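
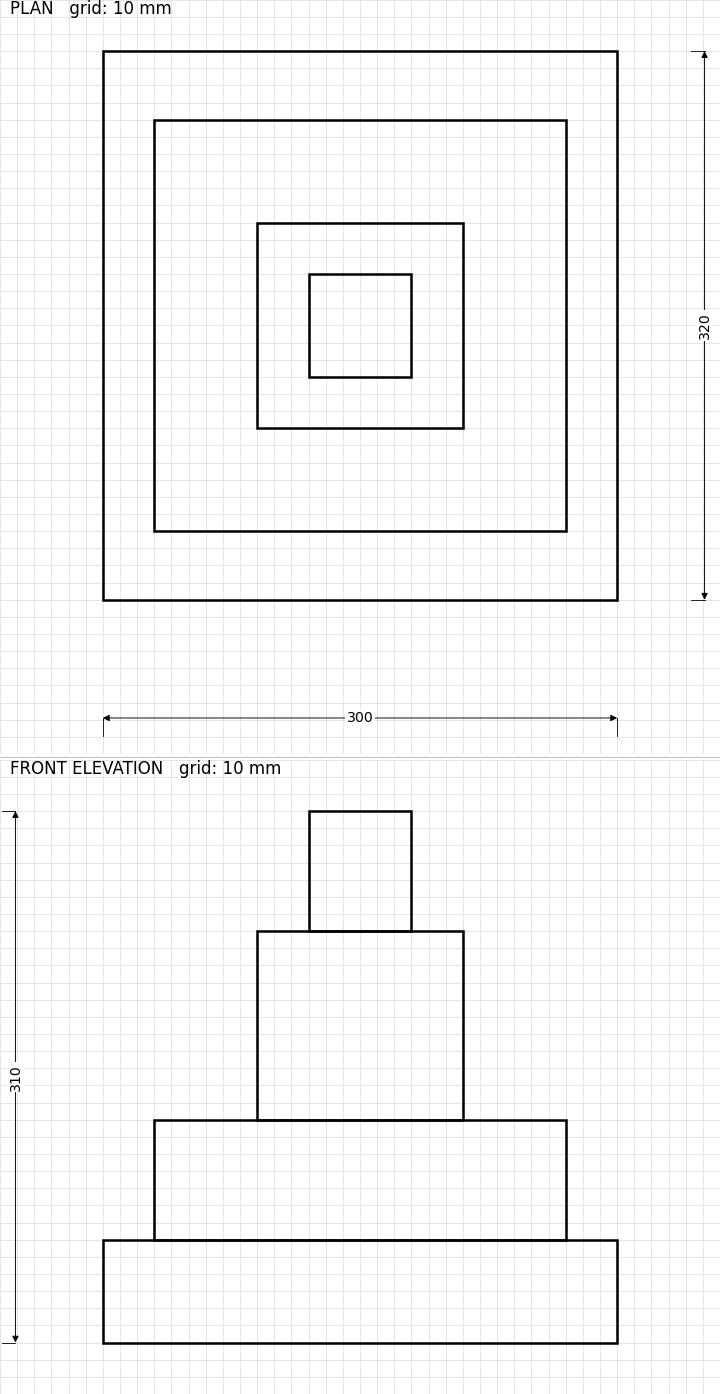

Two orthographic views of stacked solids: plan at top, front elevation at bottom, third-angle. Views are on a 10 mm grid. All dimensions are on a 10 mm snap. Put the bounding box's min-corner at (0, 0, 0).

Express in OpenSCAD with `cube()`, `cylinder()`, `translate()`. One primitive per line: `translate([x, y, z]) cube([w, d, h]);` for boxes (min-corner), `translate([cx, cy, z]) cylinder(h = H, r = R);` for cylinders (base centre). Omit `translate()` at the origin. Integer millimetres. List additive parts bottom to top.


cube([300, 320, 60]);
translate([30, 40, 60]) cube([240, 240, 70]);
translate([90, 100, 130]) cube([120, 120, 110]);
translate([120, 130, 240]) cube([60, 60, 70]);


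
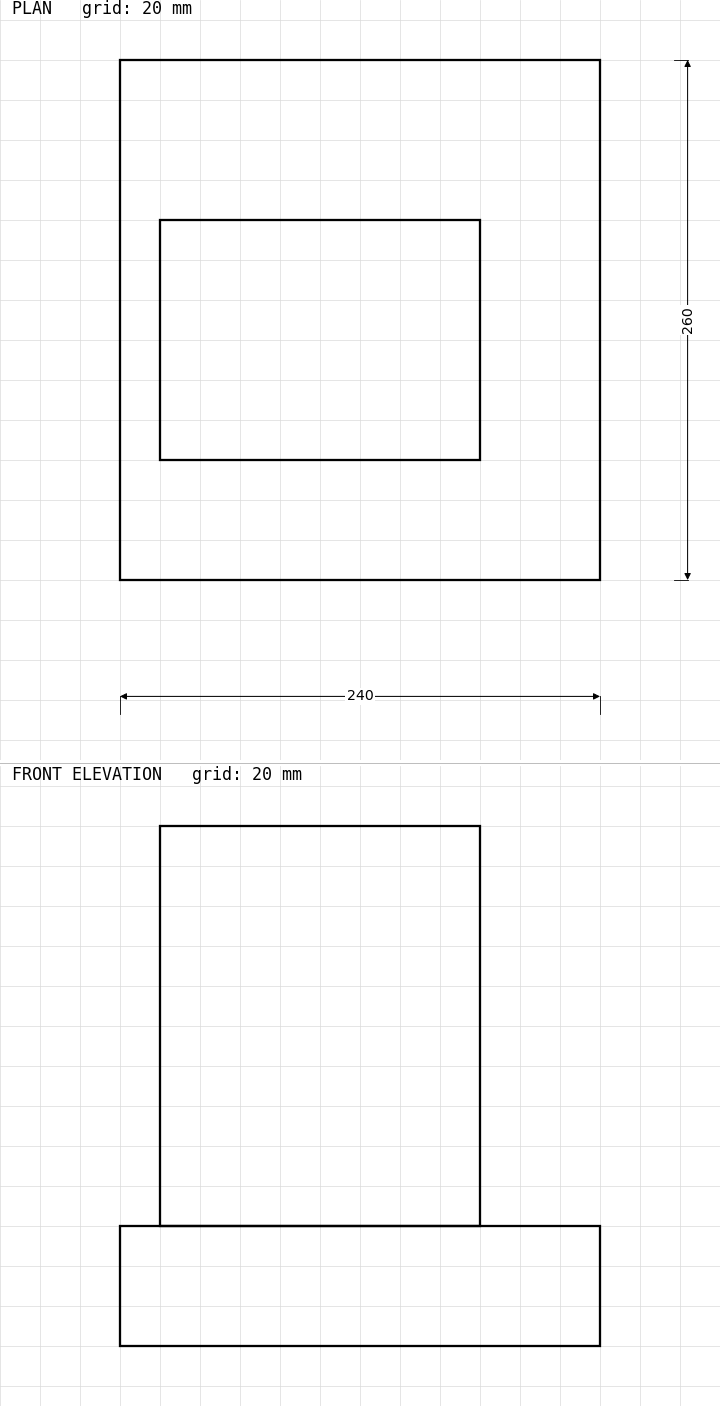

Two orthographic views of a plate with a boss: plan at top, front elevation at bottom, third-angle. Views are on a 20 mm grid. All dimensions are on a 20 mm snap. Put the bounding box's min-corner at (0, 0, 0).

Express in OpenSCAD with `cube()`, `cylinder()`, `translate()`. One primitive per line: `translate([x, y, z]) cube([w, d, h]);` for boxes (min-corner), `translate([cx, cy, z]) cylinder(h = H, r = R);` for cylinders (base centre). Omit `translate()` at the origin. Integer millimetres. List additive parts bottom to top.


cube([240, 260, 60]);
translate([20, 60, 60]) cube([160, 120, 200]);


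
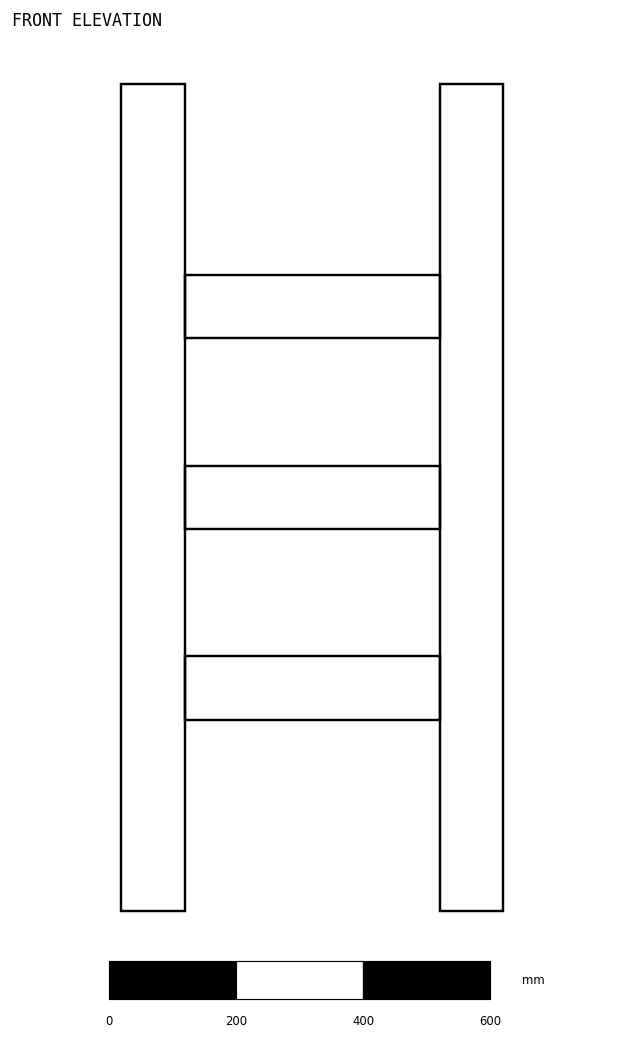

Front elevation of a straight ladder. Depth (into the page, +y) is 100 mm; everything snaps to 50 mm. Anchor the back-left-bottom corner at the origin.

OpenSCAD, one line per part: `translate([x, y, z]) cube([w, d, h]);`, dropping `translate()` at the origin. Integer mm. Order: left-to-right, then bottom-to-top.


cube([100, 100, 1300]);
translate([100, 0, 300]) cube([400, 100, 100]);
translate([100, 0, 600]) cube([400, 100, 100]);
translate([100, 0, 900]) cube([400, 100, 100]);
translate([500, 0, 0]) cube([100, 100, 1300]);


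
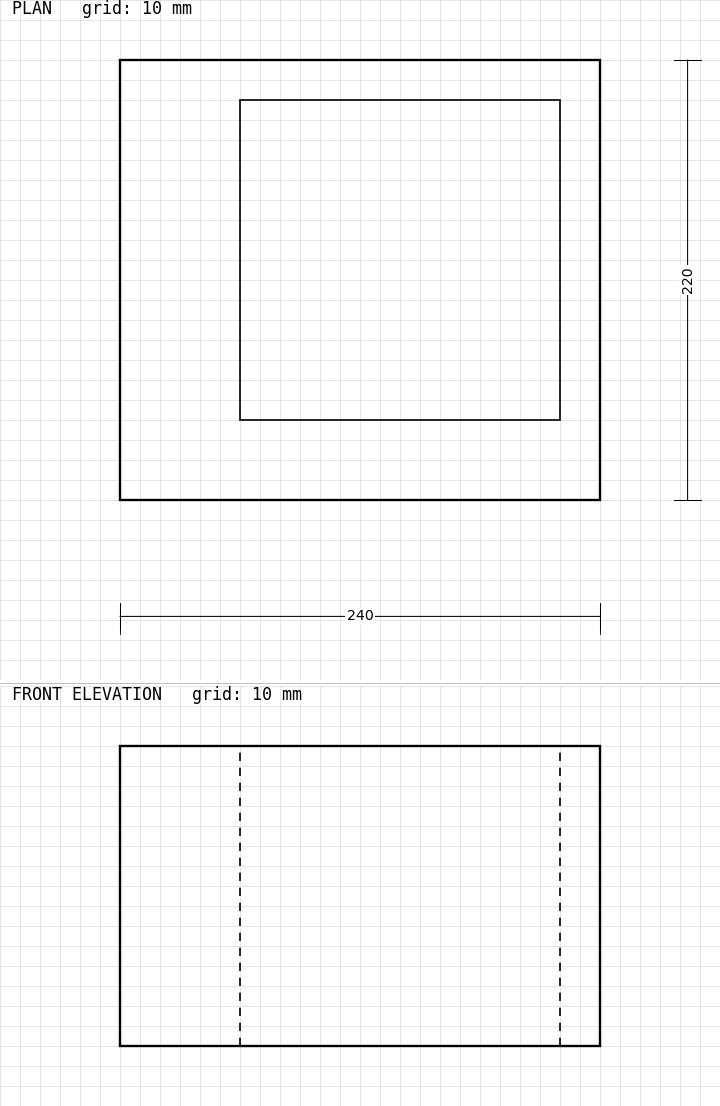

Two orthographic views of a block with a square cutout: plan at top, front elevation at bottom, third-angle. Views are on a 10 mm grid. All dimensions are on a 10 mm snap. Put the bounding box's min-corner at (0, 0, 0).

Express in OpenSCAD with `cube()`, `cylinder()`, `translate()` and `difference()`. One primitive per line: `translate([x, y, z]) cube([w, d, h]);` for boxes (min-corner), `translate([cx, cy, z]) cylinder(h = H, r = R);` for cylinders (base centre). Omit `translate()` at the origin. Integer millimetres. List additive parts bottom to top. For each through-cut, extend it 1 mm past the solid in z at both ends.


difference() {
  cube([240, 220, 150]);
  translate([60, 40, -1]) cube([160, 160, 152]);
}


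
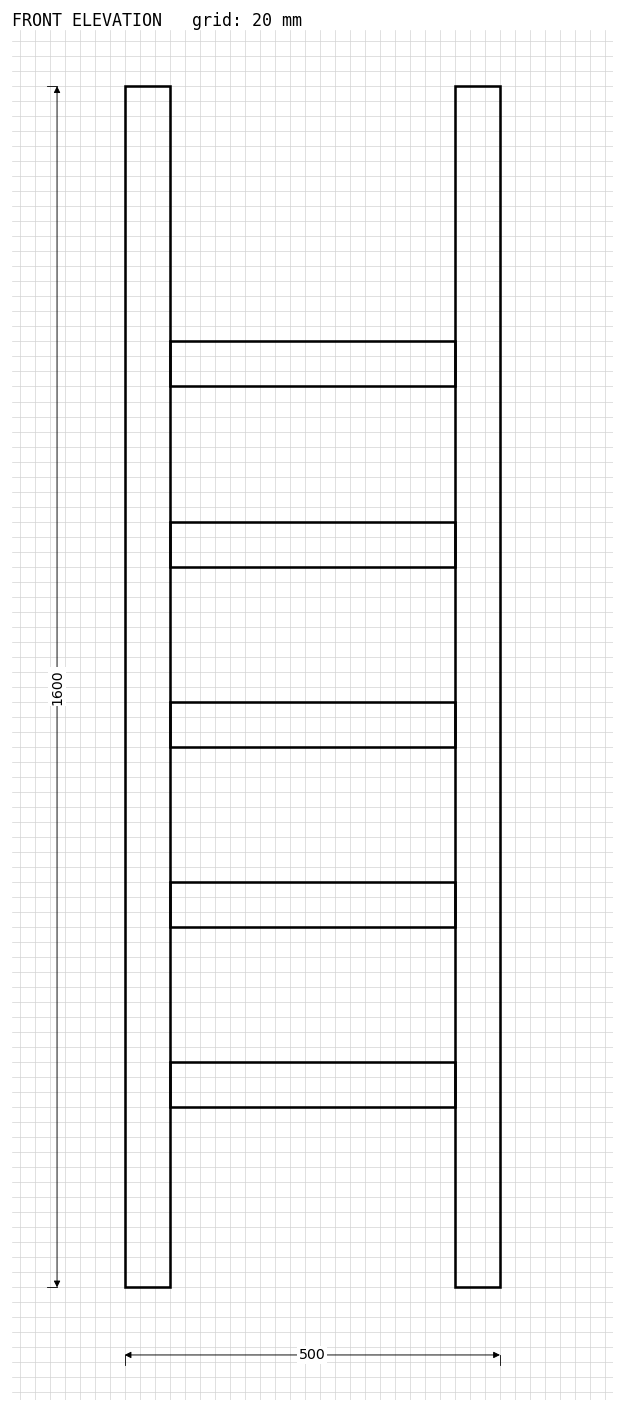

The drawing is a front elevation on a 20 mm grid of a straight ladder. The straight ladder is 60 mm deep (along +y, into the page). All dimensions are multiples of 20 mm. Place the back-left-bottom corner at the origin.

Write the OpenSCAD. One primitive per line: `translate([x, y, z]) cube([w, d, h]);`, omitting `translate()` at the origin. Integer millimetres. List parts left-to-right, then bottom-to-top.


cube([60, 60, 1600]);
translate([60, 0, 240]) cube([380, 60, 60]);
translate([60, 0, 480]) cube([380, 60, 60]);
translate([60, 0, 720]) cube([380, 60, 60]);
translate([60, 0, 960]) cube([380, 60, 60]);
translate([60, 0, 1200]) cube([380, 60, 60]);
translate([440, 0, 0]) cube([60, 60, 1600]);


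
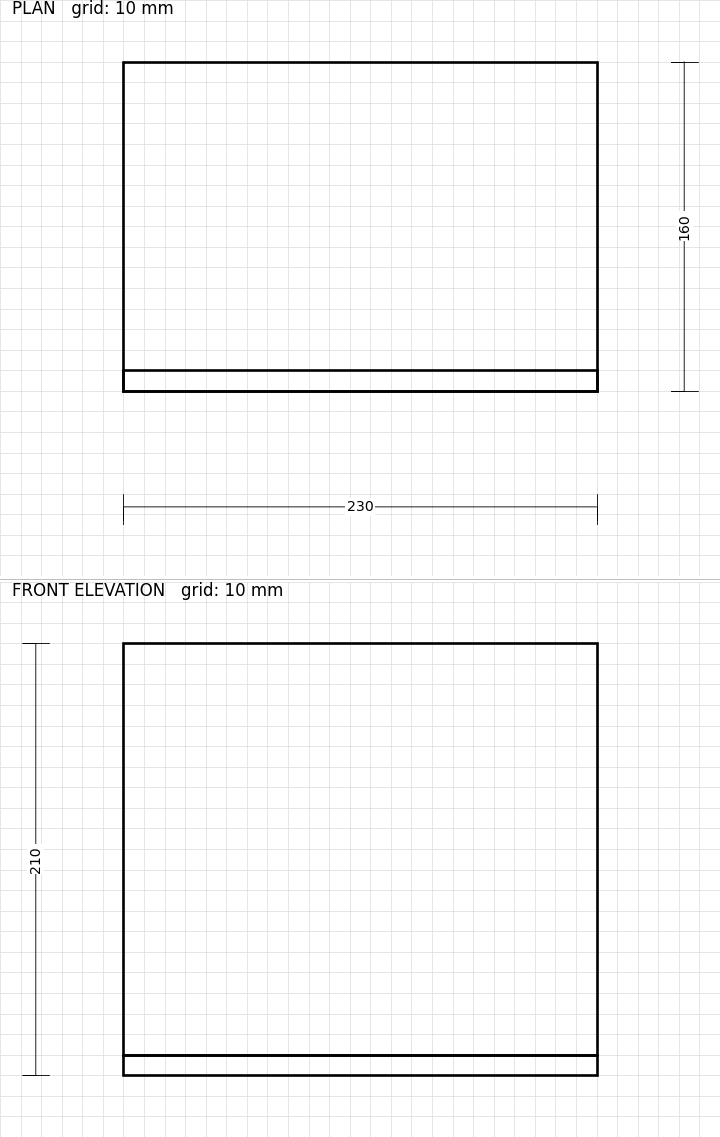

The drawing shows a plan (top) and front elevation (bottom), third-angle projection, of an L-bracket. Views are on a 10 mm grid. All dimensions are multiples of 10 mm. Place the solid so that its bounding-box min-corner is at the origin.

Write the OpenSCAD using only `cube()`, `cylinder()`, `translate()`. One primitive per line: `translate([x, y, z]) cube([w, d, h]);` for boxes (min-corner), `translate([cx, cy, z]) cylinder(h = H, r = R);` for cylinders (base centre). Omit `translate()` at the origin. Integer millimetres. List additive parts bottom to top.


cube([230, 160, 10]);
translate([0, 0, 10]) cube([230, 10, 200]);


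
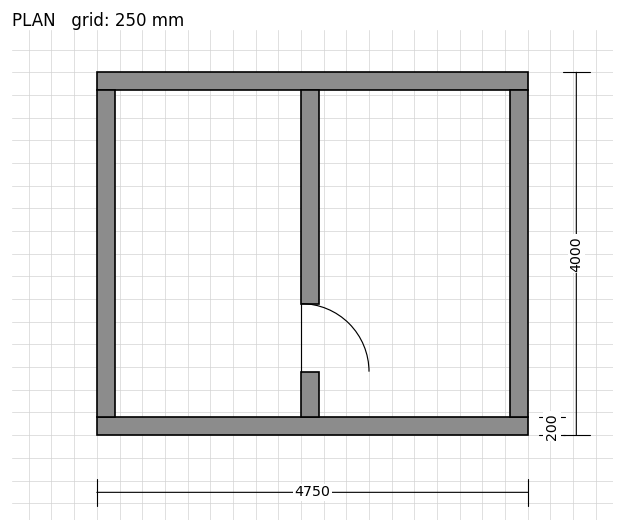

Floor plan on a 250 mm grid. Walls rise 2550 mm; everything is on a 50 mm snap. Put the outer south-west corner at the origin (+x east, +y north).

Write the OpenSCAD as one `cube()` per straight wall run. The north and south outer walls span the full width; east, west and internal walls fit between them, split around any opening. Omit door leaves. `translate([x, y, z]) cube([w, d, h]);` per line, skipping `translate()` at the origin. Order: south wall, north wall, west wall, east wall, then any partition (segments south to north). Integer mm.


cube([4750, 200, 2550]);
translate([0, 3800, 0]) cube([4750, 200, 2550]);
translate([0, 200, 0]) cube([200, 3600, 2550]);
translate([4550, 200, 0]) cube([200, 3600, 2550]);
translate([2250, 200, 0]) cube([200, 500, 2550]);
translate([2250, 1450, 0]) cube([200, 2350, 2550]);


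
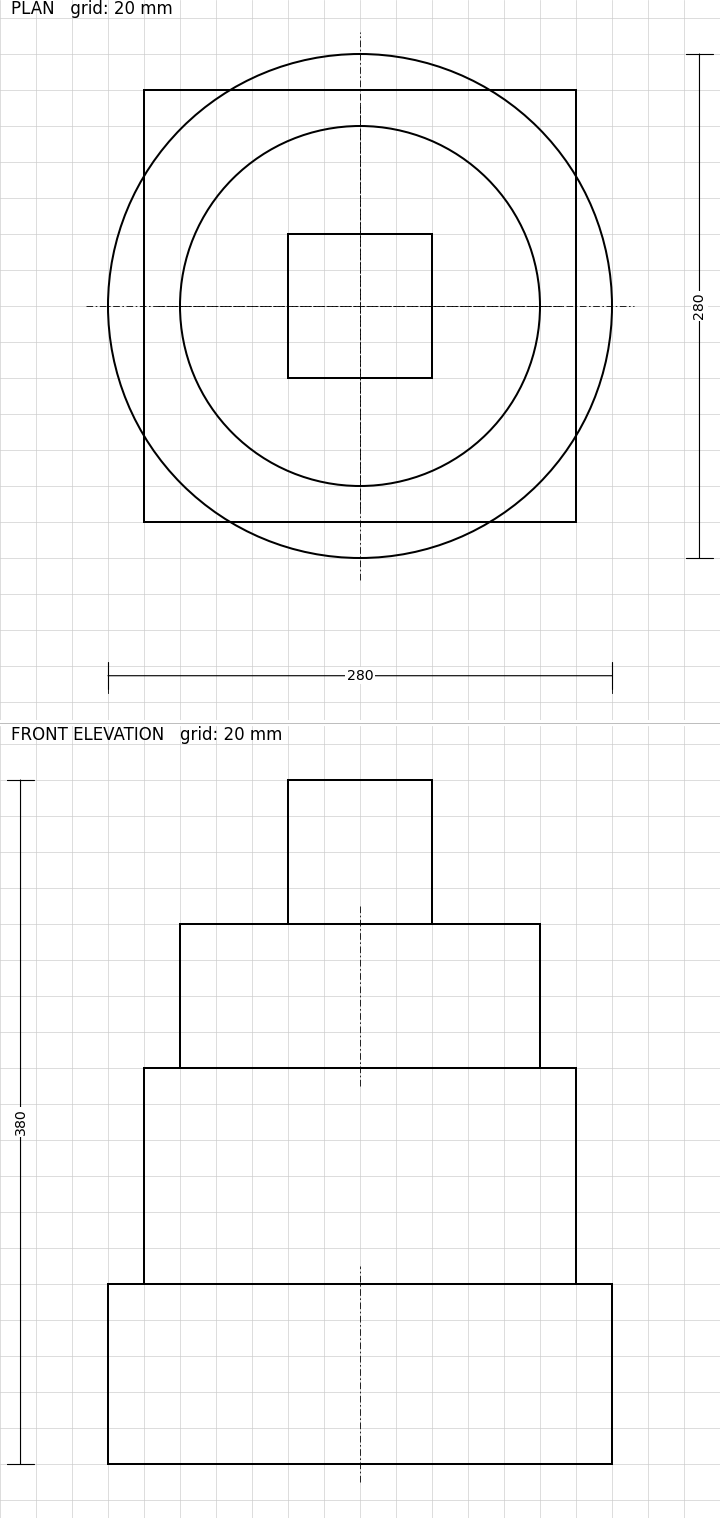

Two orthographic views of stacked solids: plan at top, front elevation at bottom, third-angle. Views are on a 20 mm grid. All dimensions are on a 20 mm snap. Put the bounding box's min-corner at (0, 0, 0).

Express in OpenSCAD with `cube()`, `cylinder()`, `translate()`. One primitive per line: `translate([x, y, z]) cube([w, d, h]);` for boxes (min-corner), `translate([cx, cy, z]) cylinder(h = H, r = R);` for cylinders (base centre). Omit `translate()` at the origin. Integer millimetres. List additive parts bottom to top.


translate([140, 140, 0]) cylinder(h = 100, r = 140);
translate([20, 20, 100]) cube([240, 240, 120]);
translate([140, 140, 220]) cylinder(h = 80, r = 100);
translate([100, 100, 300]) cube([80, 80, 80]);


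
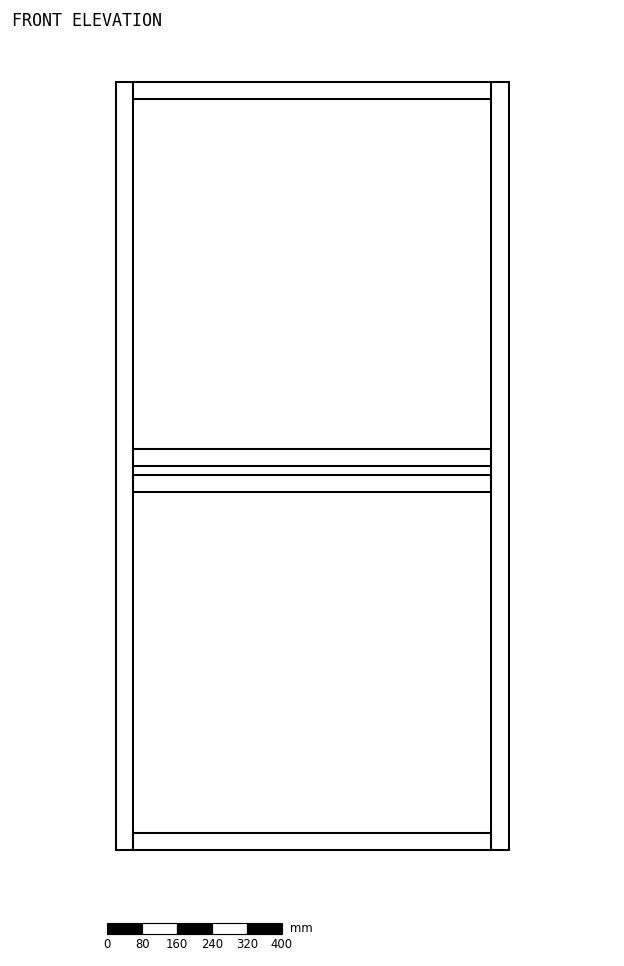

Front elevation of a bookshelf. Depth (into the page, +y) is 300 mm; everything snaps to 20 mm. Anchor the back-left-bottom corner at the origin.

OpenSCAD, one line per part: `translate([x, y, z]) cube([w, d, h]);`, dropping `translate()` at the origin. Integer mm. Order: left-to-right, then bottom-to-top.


cube([40, 300, 1760]);
translate([40, 0, 0]) cube([820, 300, 40]);
translate([40, 0, 820]) cube([820, 300, 40]);
translate([40, 0, 880]) cube([820, 300, 40]);
translate([40, 0, 1720]) cube([820, 300, 40]);
translate([860, 0, 0]) cube([40, 300, 1760]);


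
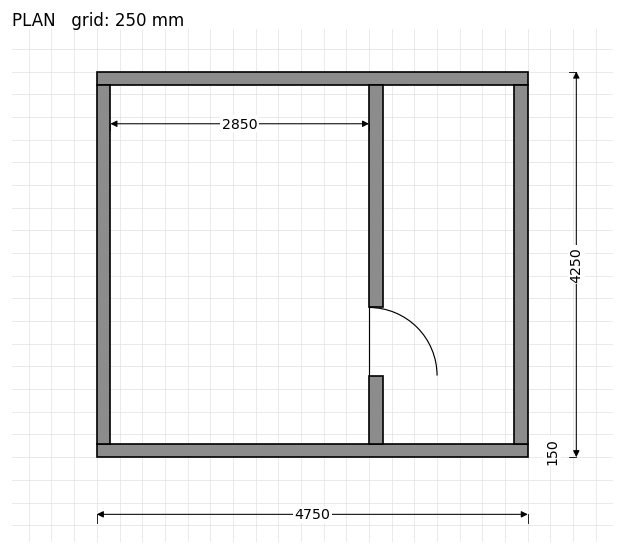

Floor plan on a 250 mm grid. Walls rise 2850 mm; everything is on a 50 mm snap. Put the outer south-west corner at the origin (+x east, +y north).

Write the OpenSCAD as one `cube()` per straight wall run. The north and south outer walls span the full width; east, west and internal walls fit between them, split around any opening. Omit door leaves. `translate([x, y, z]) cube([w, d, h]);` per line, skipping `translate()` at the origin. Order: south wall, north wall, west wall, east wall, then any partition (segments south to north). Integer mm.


cube([4750, 150, 2850]);
translate([0, 4100, 0]) cube([4750, 150, 2850]);
translate([0, 150, 0]) cube([150, 3950, 2850]);
translate([4600, 150, 0]) cube([150, 3950, 2850]);
translate([3000, 150, 0]) cube([150, 750, 2850]);
translate([3000, 1650, 0]) cube([150, 2450, 2850]);


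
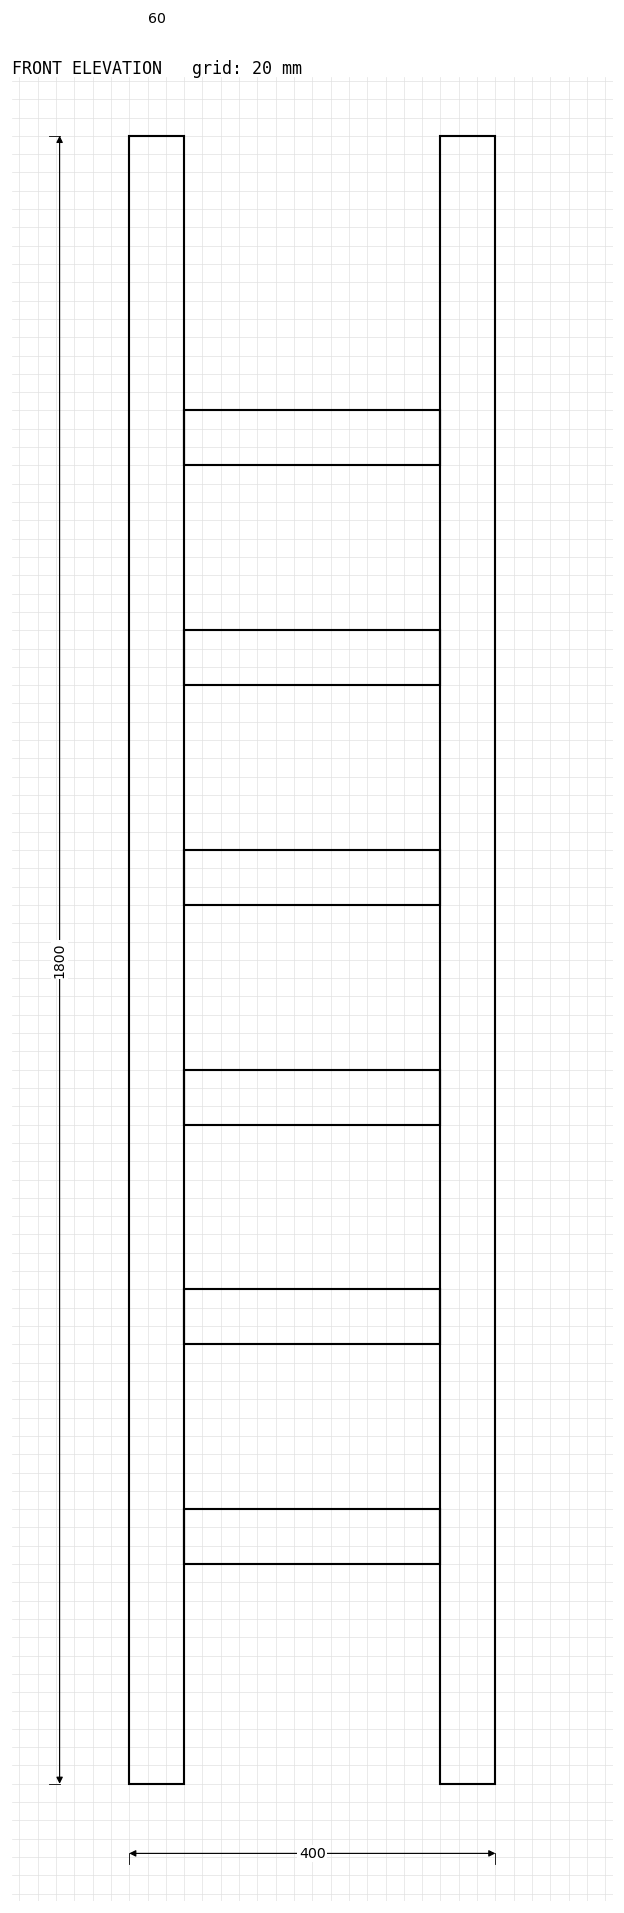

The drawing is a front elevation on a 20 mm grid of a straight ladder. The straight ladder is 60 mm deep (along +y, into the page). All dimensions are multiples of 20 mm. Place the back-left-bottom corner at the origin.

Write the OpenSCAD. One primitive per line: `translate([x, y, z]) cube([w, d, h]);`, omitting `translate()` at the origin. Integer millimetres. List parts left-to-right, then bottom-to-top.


cube([60, 60, 1800]);
translate([60, 0, 240]) cube([280, 60, 60]);
translate([60, 0, 480]) cube([280, 60, 60]);
translate([60, 0, 720]) cube([280, 60, 60]);
translate([60, 0, 960]) cube([280, 60, 60]);
translate([60, 0, 1200]) cube([280, 60, 60]);
translate([60, 0, 1440]) cube([280, 60, 60]);
translate([340, 0, 0]) cube([60, 60, 1800]);


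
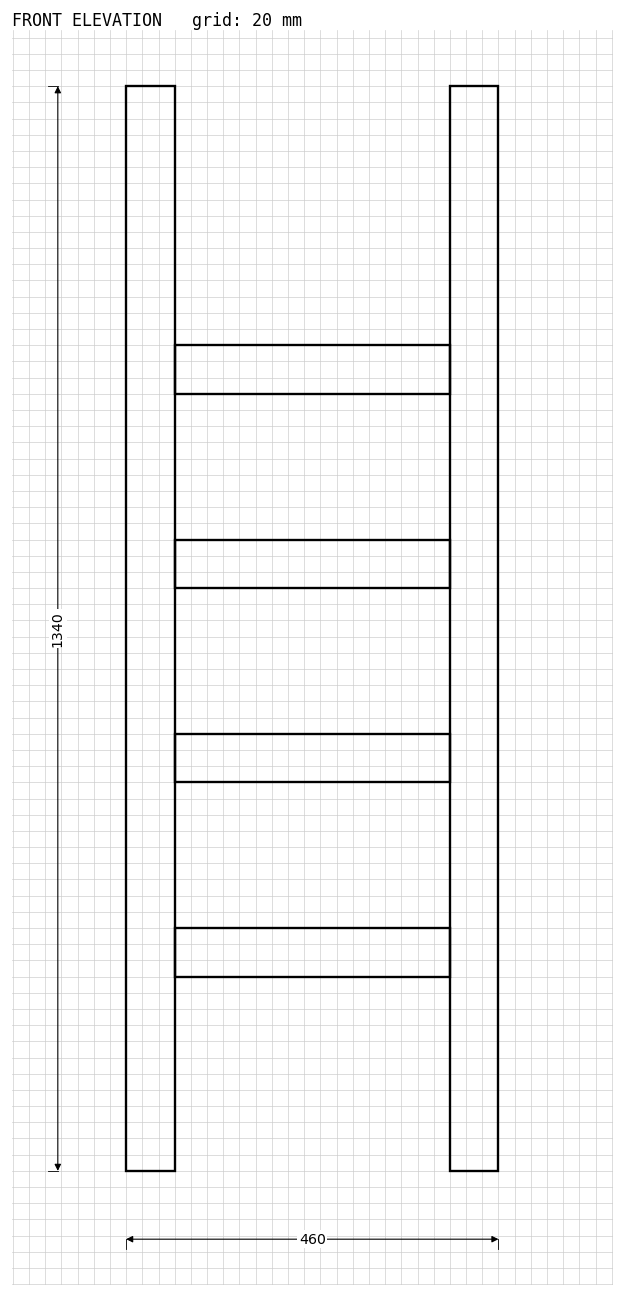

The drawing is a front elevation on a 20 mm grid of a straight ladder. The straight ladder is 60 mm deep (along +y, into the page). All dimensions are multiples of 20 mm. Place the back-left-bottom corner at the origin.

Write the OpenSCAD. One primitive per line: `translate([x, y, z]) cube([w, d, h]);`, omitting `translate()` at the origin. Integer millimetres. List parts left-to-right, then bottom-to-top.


cube([60, 60, 1340]);
translate([60, 0, 240]) cube([340, 60, 60]);
translate([60, 0, 480]) cube([340, 60, 60]);
translate([60, 0, 720]) cube([340, 60, 60]);
translate([60, 0, 960]) cube([340, 60, 60]);
translate([400, 0, 0]) cube([60, 60, 1340]);


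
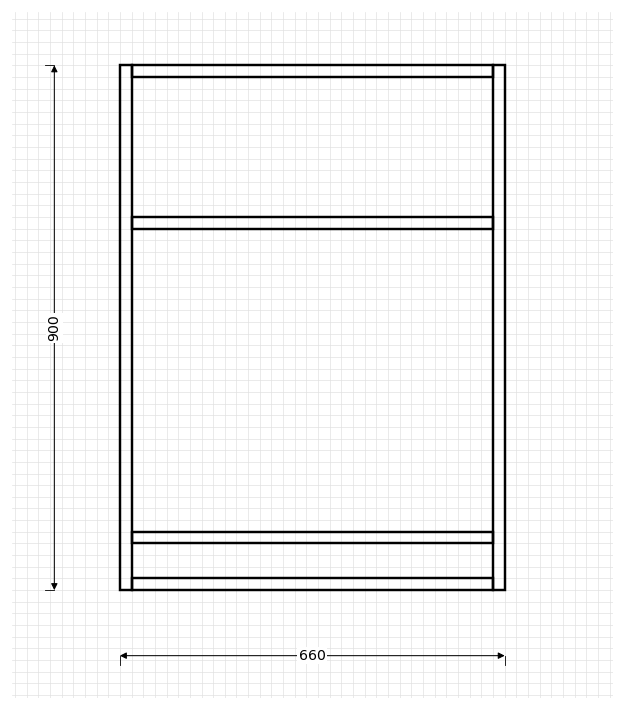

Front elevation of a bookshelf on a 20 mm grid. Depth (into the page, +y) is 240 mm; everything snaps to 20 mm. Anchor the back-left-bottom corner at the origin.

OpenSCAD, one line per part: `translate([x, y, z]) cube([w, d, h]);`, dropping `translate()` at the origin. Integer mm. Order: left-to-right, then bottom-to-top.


cube([20, 240, 900]);
translate([20, 0, 0]) cube([620, 240, 20]);
translate([20, 0, 80]) cube([620, 240, 20]);
translate([20, 0, 620]) cube([620, 240, 20]);
translate([20, 0, 880]) cube([620, 240, 20]);
translate([640, 0, 0]) cube([20, 240, 900]);


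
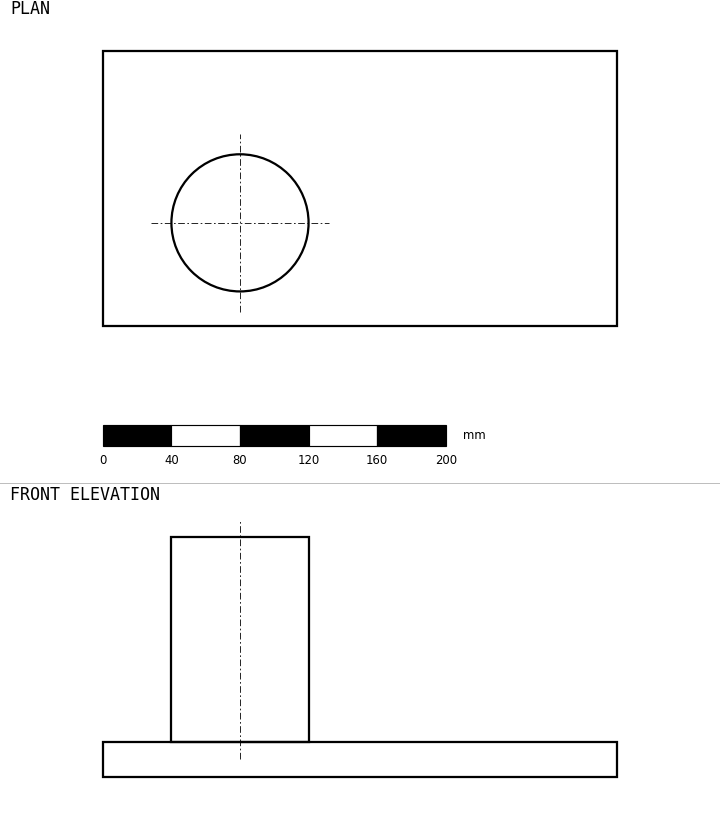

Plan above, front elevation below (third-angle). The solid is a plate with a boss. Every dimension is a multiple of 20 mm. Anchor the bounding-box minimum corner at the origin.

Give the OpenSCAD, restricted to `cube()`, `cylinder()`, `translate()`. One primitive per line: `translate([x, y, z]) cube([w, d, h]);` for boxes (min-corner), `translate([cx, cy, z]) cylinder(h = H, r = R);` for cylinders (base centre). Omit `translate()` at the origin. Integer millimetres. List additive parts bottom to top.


cube([300, 160, 20]);
translate([80, 60, 20]) cylinder(h = 120, r = 40);


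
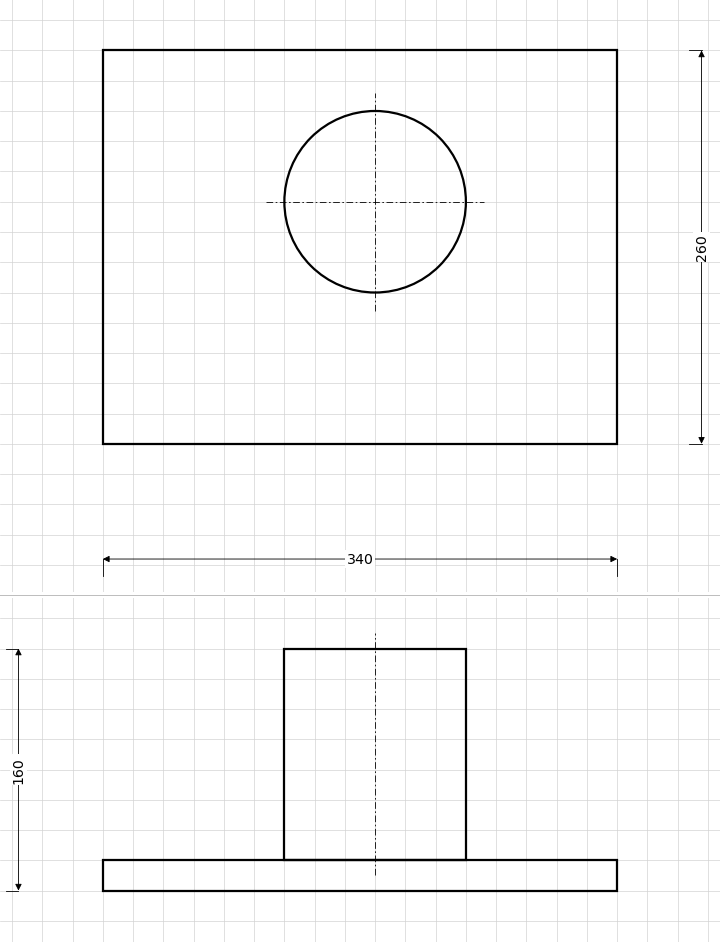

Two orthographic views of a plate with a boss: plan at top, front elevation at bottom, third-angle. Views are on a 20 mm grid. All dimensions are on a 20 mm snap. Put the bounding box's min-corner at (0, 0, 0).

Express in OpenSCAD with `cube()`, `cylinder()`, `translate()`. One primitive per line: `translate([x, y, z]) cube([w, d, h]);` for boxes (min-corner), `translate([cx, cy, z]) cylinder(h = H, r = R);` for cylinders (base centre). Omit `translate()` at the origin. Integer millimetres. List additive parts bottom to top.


cube([340, 260, 20]);
translate([180, 160, 20]) cylinder(h = 140, r = 60);


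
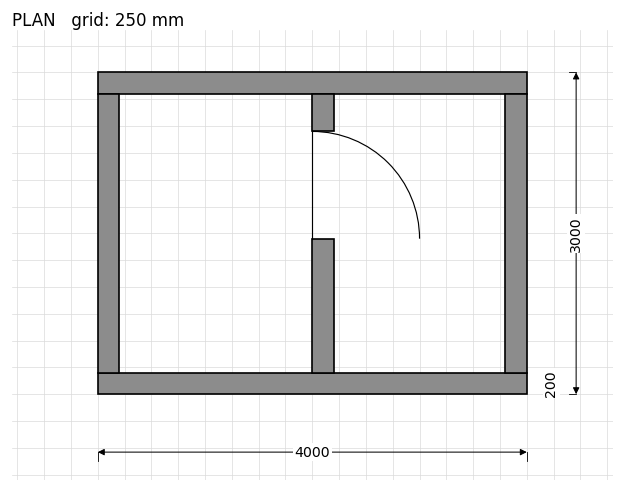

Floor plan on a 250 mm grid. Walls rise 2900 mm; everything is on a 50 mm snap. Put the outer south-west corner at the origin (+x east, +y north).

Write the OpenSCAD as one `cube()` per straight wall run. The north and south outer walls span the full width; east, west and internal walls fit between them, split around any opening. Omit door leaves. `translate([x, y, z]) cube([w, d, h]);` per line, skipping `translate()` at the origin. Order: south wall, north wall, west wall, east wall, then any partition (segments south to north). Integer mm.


cube([4000, 200, 2900]);
translate([0, 2800, 0]) cube([4000, 200, 2900]);
translate([0, 200, 0]) cube([200, 2600, 2900]);
translate([3800, 200, 0]) cube([200, 2600, 2900]);
translate([2000, 200, 0]) cube([200, 1250, 2900]);
translate([2000, 2450, 0]) cube([200, 350, 2900]);


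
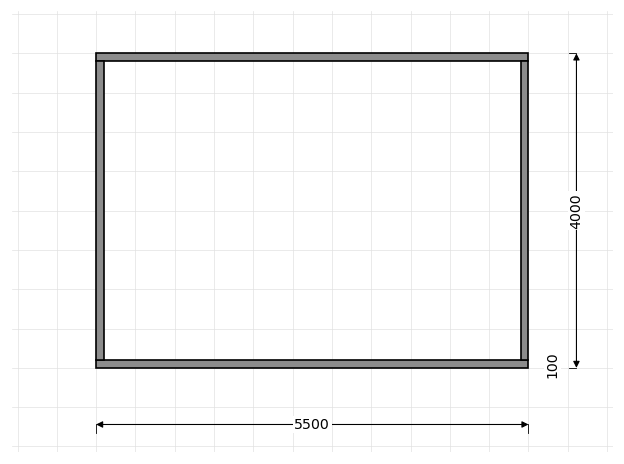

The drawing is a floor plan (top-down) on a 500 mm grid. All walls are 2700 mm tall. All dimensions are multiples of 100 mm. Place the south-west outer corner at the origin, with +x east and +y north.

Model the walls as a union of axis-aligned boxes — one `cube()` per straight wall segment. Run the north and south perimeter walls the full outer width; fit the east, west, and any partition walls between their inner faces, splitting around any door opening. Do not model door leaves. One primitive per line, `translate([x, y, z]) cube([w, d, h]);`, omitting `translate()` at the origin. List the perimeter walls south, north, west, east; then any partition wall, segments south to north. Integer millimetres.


cube([5500, 100, 2700]);
translate([0, 3900, 0]) cube([5500, 100, 2700]);
translate([0, 100, 0]) cube([100, 3800, 2700]);
translate([5400, 100, 0]) cube([100, 3800, 2700]);


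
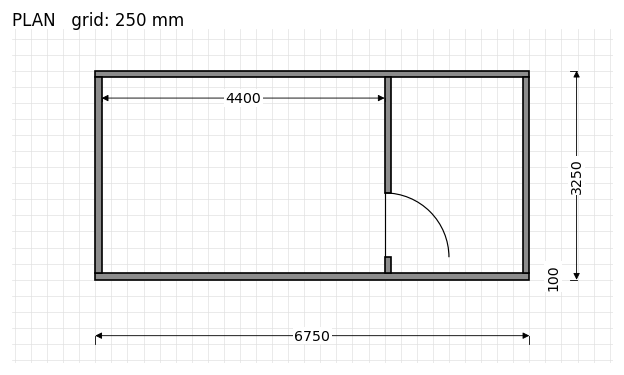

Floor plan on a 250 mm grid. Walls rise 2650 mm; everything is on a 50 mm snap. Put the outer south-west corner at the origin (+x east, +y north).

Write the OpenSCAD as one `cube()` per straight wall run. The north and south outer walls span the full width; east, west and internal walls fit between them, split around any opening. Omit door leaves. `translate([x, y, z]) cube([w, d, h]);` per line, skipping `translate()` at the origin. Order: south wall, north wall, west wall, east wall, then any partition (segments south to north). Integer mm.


cube([6750, 100, 2650]);
translate([0, 3150, 0]) cube([6750, 100, 2650]);
translate([0, 100, 0]) cube([100, 3050, 2650]);
translate([6650, 100, 0]) cube([100, 3050, 2650]);
translate([4500, 100, 0]) cube([100, 250, 2650]);
translate([4500, 1350, 0]) cube([100, 1800, 2650]);


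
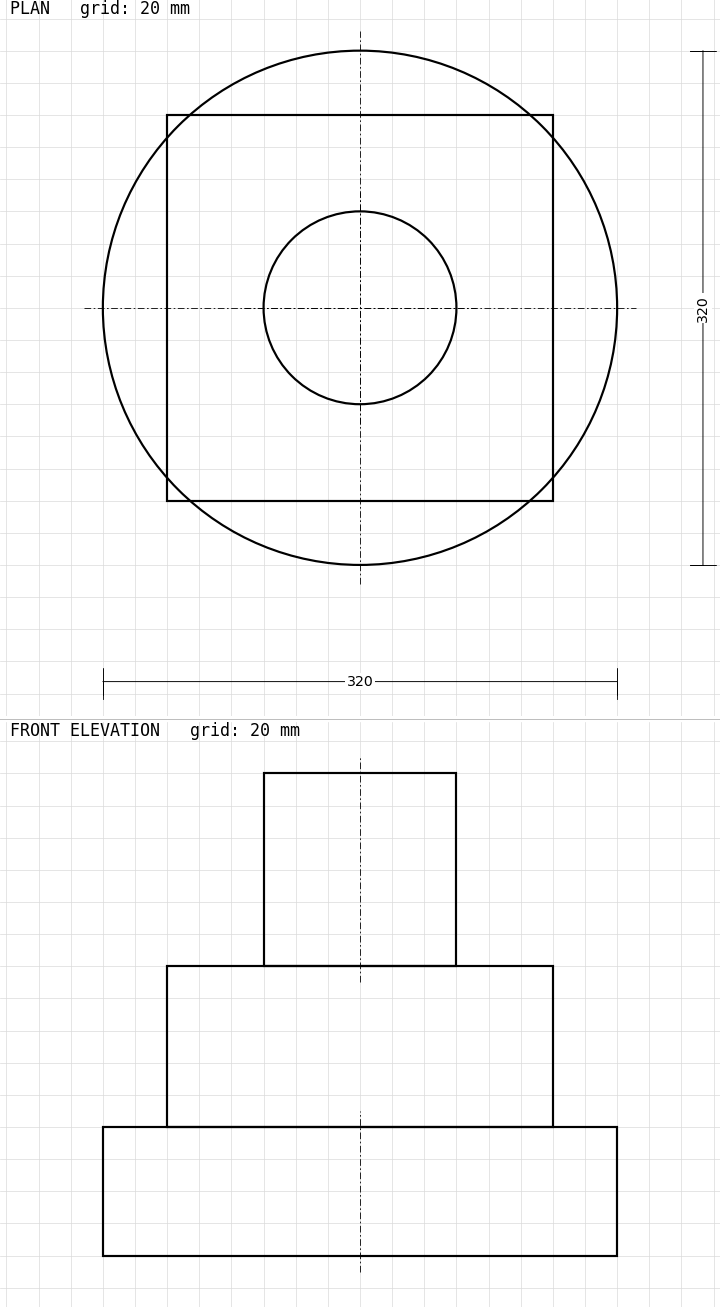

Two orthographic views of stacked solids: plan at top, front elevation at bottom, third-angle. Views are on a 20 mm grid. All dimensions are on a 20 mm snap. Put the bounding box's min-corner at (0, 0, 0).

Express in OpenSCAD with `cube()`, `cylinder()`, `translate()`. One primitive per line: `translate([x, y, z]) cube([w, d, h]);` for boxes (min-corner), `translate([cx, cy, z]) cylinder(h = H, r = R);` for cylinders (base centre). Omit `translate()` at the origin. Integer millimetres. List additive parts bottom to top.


translate([160, 160, 0]) cylinder(h = 80, r = 160);
translate([40, 40, 80]) cube([240, 240, 100]);
translate([160, 160, 180]) cylinder(h = 120, r = 60);


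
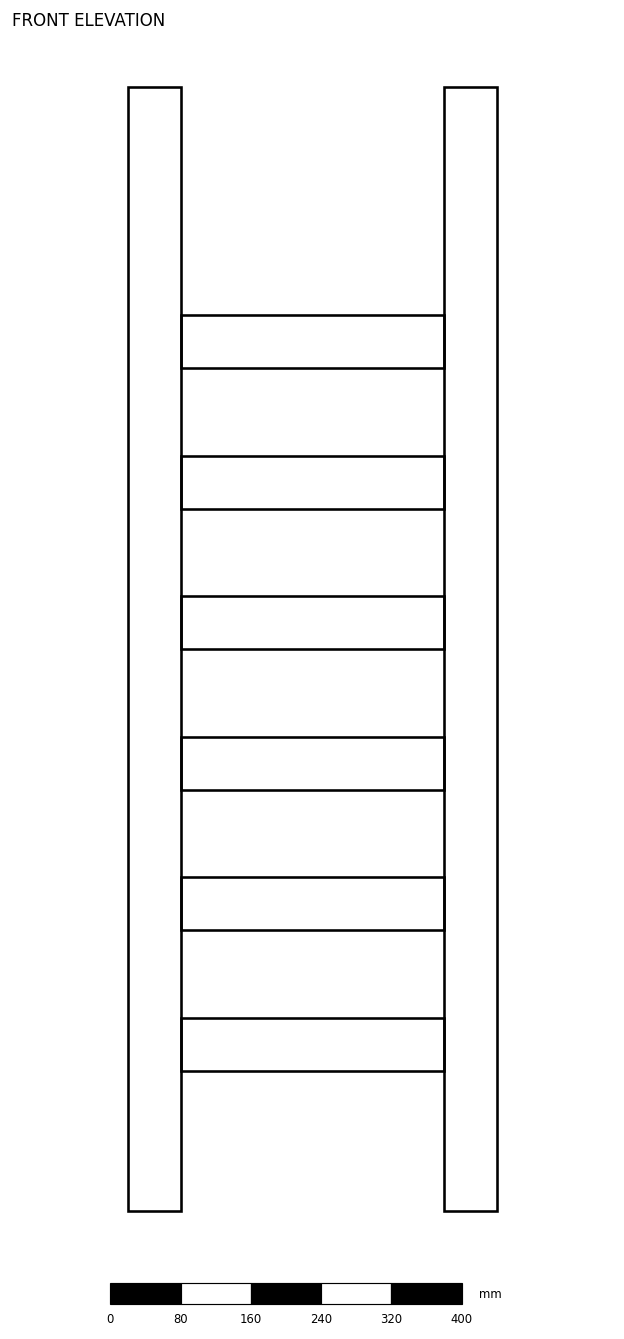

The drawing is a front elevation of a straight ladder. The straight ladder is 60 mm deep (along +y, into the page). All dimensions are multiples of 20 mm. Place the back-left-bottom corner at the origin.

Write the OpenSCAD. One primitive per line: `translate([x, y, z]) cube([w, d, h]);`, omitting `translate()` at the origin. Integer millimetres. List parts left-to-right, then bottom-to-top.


cube([60, 60, 1280]);
translate([60, 0, 160]) cube([300, 60, 60]);
translate([60, 0, 320]) cube([300, 60, 60]);
translate([60, 0, 480]) cube([300, 60, 60]);
translate([60, 0, 640]) cube([300, 60, 60]);
translate([60, 0, 800]) cube([300, 60, 60]);
translate([60, 0, 960]) cube([300, 60, 60]);
translate([360, 0, 0]) cube([60, 60, 1280]);


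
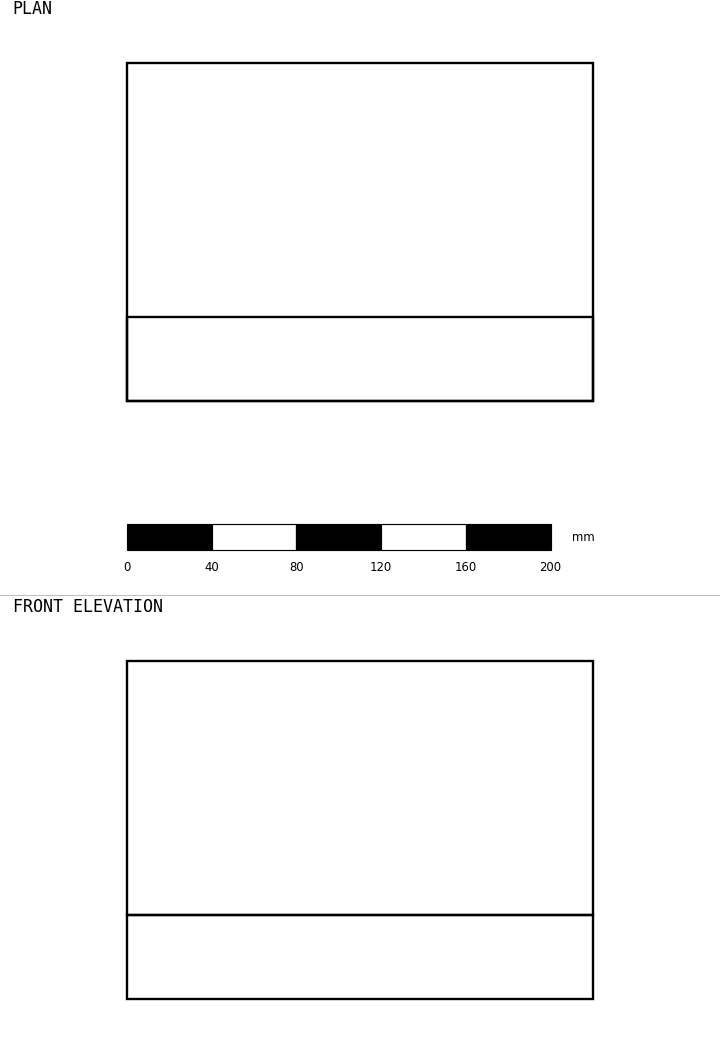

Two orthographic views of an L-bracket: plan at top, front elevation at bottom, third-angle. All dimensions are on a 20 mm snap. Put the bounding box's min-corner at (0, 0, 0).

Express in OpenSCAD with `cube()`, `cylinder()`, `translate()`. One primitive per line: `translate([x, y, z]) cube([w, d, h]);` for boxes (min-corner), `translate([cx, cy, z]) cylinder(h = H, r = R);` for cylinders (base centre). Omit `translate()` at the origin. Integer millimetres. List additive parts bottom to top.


cube([220, 160, 40]);
translate([0, 0, 40]) cube([220, 40, 120]);


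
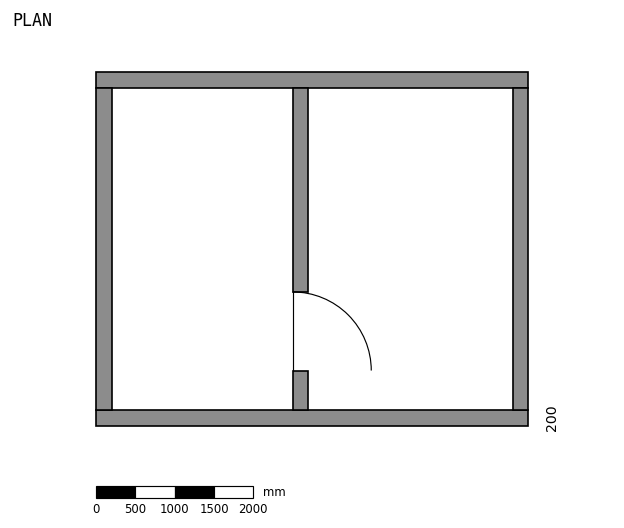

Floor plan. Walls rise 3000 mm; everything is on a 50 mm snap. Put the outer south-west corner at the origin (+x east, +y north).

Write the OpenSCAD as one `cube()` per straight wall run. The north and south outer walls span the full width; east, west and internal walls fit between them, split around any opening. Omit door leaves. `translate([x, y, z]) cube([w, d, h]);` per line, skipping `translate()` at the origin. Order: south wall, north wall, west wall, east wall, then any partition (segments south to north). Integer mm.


cube([5500, 200, 3000]);
translate([0, 4300, 0]) cube([5500, 200, 3000]);
translate([0, 200, 0]) cube([200, 4100, 3000]);
translate([5300, 200, 0]) cube([200, 4100, 3000]);
translate([2500, 200, 0]) cube([200, 500, 3000]);
translate([2500, 1700, 0]) cube([200, 2600, 3000]);


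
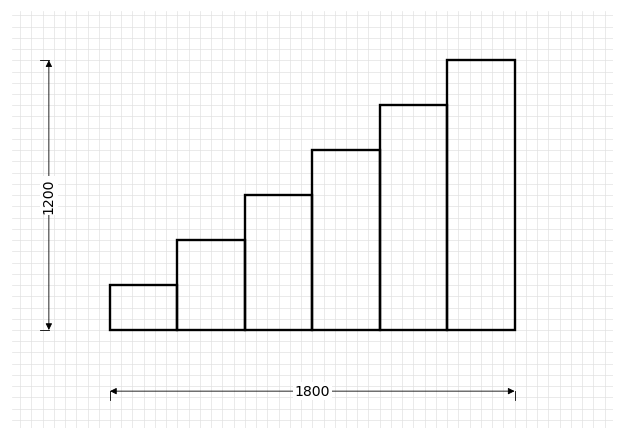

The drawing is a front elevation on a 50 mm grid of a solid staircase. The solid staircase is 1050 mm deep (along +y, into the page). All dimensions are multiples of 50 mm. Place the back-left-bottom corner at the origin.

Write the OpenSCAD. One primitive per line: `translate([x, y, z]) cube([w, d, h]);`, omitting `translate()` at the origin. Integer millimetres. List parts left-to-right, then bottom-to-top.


cube([300, 1050, 200]);
translate([300, 0, 0]) cube([300, 1050, 400]);
translate([600, 0, 0]) cube([300, 1050, 600]);
translate([900, 0, 0]) cube([300, 1050, 800]);
translate([1200, 0, 0]) cube([300, 1050, 1000]);
translate([1500, 0, 0]) cube([300, 1050, 1200]);


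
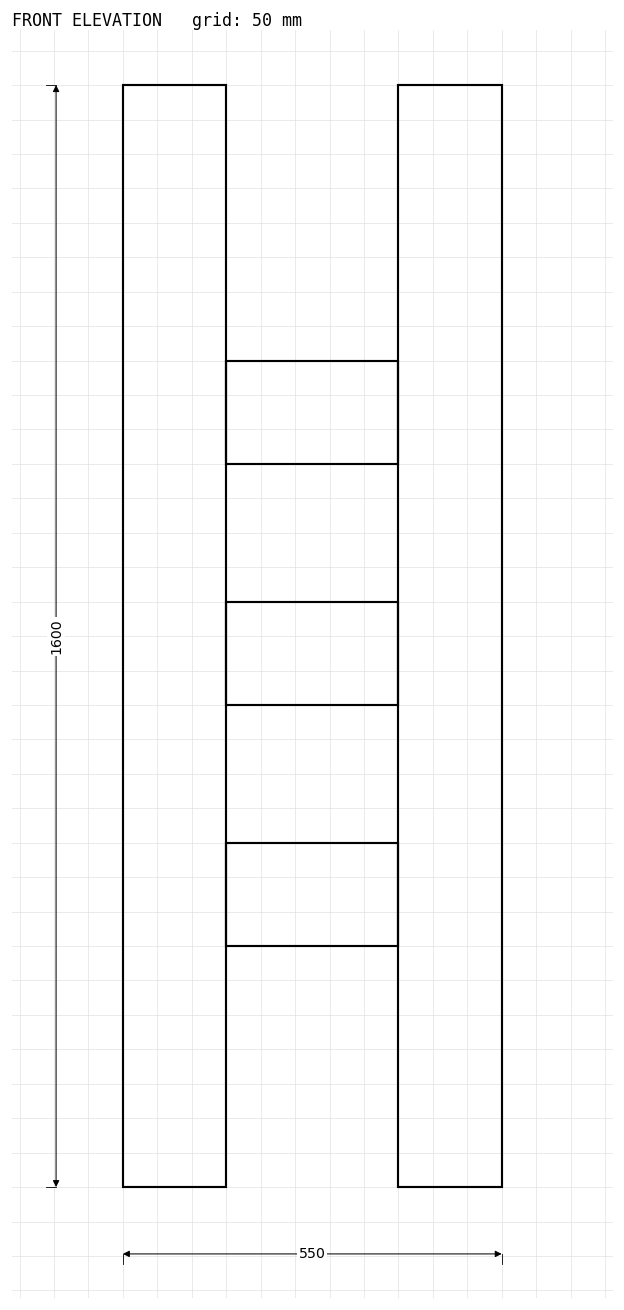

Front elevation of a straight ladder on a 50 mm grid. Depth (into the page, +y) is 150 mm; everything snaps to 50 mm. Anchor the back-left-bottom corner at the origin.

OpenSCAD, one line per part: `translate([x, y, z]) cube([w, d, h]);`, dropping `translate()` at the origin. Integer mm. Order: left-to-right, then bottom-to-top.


cube([150, 150, 1600]);
translate([150, 0, 350]) cube([250, 150, 150]);
translate([150, 0, 700]) cube([250, 150, 150]);
translate([150, 0, 1050]) cube([250, 150, 150]);
translate([400, 0, 0]) cube([150, 150, 1600]);


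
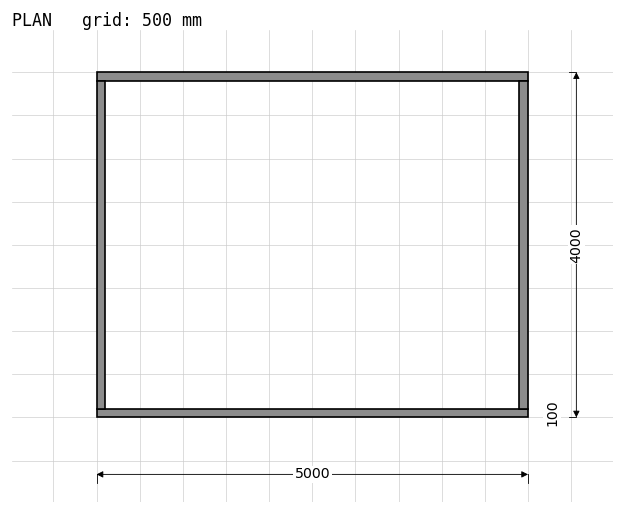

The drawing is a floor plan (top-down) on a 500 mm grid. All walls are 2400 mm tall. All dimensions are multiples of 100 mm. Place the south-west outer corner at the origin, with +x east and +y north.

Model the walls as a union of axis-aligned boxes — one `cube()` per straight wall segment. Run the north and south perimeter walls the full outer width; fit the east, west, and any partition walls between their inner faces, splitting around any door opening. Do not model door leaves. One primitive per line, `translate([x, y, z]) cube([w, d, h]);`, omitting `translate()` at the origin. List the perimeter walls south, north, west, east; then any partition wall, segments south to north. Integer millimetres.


cube([5000, 100, 2400]);
translate([0, 3900, 0]) cube([5000, 100, 2400]);
translate([0, 100, 0]) cube([100, 3800, 2400]);
translate([4900, 100, 0]) cube([100, 3800, 2400]);


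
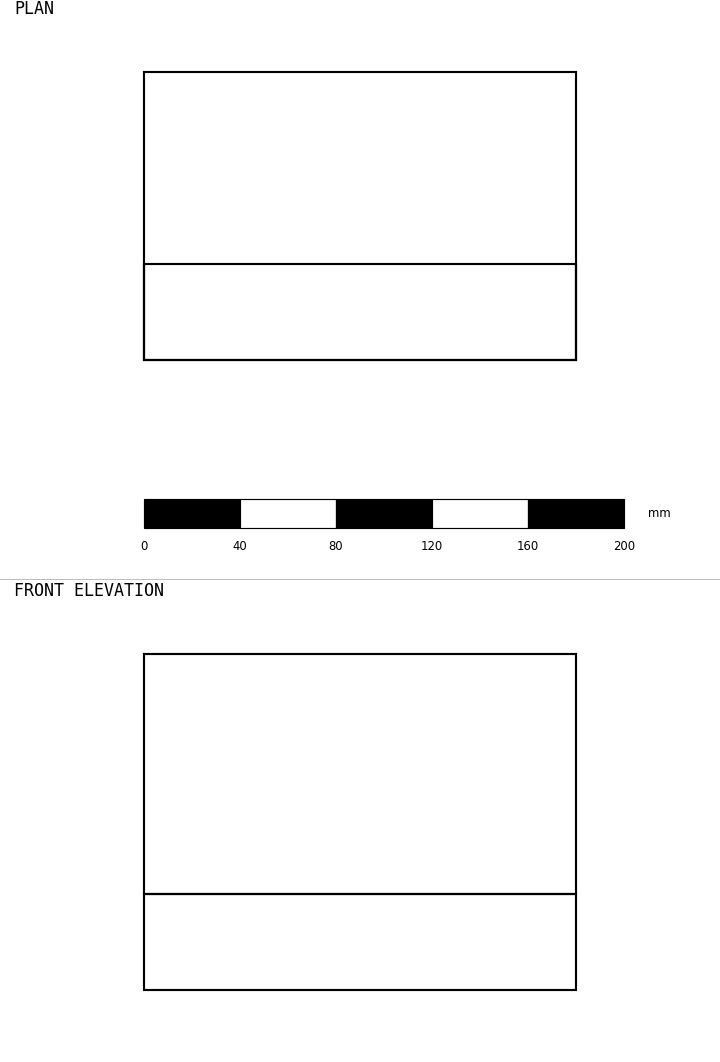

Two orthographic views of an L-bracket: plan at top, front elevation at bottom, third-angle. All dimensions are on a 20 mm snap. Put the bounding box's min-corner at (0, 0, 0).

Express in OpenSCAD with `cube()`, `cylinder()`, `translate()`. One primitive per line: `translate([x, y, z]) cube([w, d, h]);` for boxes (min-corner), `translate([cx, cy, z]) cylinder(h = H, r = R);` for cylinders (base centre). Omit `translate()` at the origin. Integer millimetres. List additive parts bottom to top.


cube([180, 120, 40]);
translate([0, 0, 40]) cube([180, 40, 100]);


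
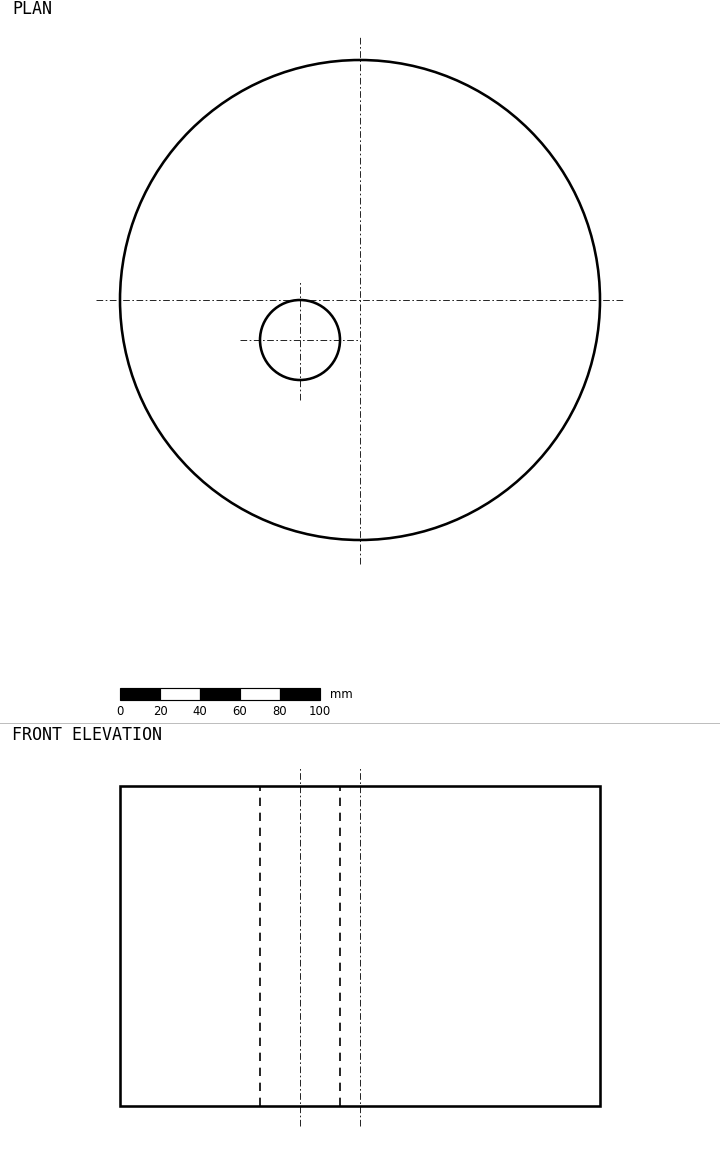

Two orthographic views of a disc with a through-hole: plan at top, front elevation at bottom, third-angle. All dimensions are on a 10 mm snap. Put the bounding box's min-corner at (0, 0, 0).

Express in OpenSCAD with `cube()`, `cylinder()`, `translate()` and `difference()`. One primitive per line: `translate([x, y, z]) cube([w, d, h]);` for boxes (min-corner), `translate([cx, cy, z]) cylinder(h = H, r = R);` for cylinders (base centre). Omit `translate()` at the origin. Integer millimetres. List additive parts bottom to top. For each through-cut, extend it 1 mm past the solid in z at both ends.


difference() {
  translate([120, 120, 0]) cylinder(h = 160, r = 120);
  translate([90, 100, -1]) cylinder(h = 162, r = 20);
}


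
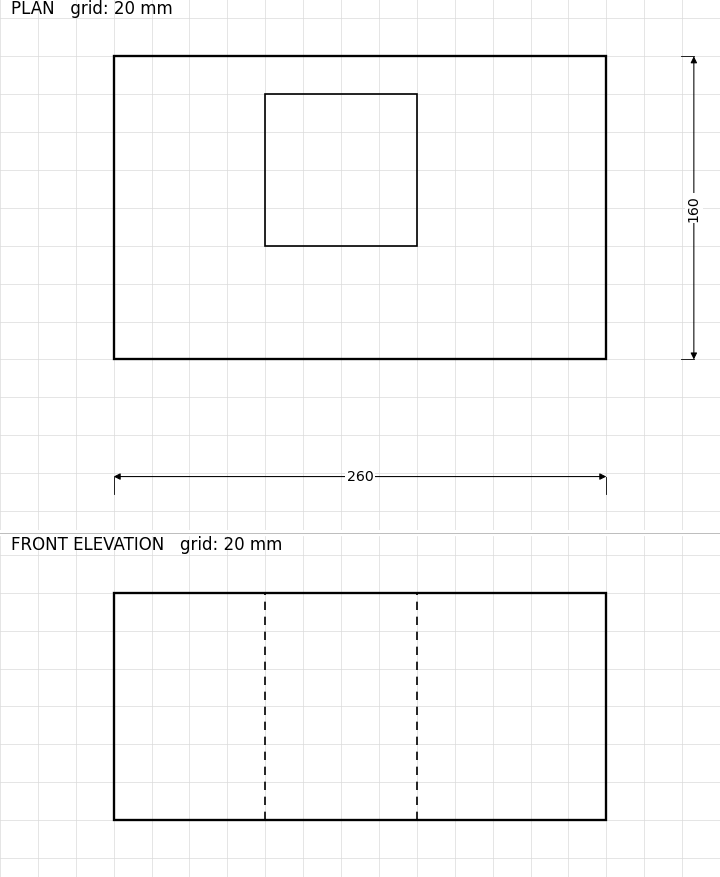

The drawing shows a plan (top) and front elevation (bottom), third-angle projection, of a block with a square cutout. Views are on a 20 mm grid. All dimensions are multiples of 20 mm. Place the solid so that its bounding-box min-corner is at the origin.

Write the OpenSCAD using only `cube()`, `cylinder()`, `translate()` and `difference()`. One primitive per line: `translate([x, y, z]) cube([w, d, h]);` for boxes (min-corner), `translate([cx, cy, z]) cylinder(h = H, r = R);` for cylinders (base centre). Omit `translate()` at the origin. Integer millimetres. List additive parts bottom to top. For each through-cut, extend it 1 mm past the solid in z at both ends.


difference() {
  cube([260, 160, 120]);
  translate([80, 60, -1]) cube([80, 80, 122]);
}


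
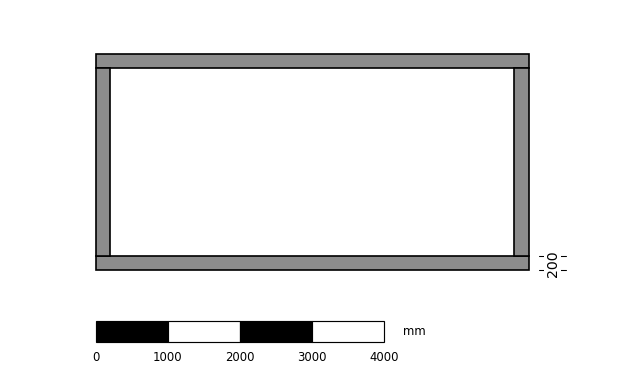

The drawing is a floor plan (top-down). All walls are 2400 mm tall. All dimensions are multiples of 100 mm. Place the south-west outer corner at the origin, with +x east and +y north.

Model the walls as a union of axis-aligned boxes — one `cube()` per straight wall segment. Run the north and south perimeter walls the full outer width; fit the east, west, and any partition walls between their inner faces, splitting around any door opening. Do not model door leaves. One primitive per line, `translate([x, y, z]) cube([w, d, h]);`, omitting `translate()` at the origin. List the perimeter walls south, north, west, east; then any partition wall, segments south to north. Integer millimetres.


cube([6000, 200, 2400]);
translate([0, 2800, 0]) cube([6000, 200, 2400]);
translate([0, 200, 0]) cube([200, 2600, 2400]);
translate([5800, 200, 0]) cube([200, 2600, 2400]);


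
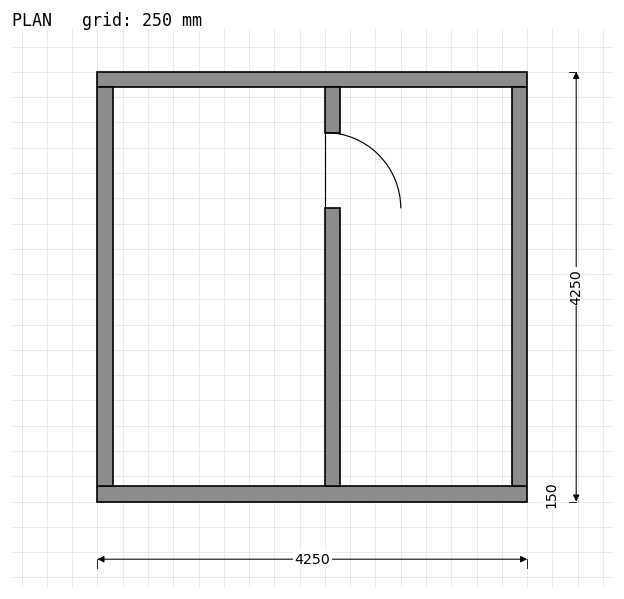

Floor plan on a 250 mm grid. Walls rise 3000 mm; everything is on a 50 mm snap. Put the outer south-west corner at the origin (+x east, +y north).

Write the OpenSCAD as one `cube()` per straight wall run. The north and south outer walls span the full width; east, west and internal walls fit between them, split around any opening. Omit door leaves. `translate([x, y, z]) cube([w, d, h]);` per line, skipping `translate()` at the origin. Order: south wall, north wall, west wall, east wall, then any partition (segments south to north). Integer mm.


cube([4250, 150, 3000]);
translate([0, 4100, 0]) cube([4250, 150, 3000]);
translate([0, 150, 0]) cube([150, 3950, 3000]);
translate([4100, 150, 0]) cube([150, 3950, 3000]);
translate([2250, 150, 0]) cube([150, 2750, 3000]);
translate([2250, 3650, 0]) cube([150, 450, 3000]);


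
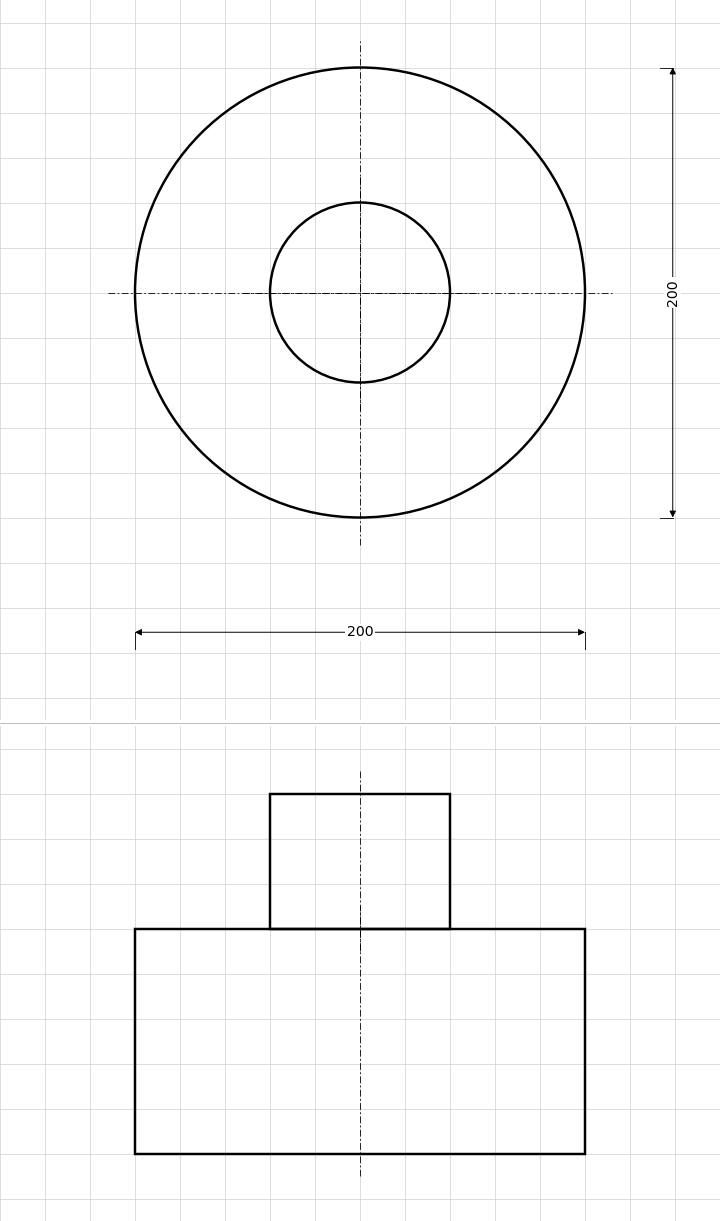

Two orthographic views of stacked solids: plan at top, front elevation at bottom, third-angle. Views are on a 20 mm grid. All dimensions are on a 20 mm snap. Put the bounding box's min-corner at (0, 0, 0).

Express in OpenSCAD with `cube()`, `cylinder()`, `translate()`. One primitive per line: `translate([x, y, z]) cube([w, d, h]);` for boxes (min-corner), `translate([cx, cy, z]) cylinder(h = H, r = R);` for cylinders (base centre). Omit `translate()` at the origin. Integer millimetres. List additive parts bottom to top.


translate([100, 100, 0]) cylinder(h = 100, r = 100);
translate([100, 100, 100]) cylinder(h = 60, r = 40);


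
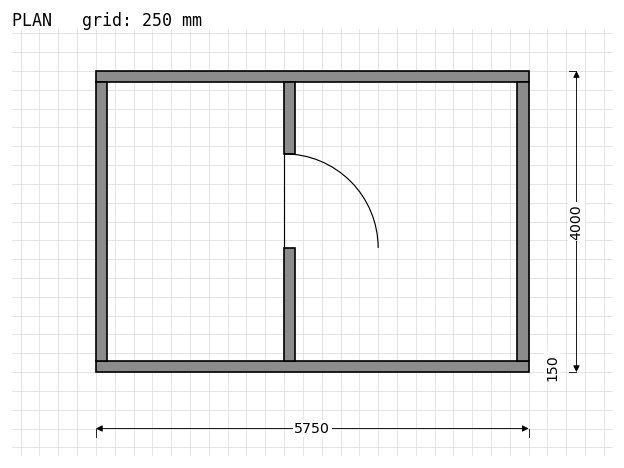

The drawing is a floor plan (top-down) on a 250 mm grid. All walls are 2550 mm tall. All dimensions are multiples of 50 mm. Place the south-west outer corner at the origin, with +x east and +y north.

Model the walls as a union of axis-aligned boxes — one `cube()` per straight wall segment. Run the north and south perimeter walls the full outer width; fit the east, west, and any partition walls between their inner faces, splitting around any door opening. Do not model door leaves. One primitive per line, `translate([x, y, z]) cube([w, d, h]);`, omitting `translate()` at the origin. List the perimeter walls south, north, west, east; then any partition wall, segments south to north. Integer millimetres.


cube([5750, 150, 2550]);
translate([0, 3850, 0]) cube([5750, 150, 2550]);
translate([0, 150, 0]) cube([150, 3700, 2550]);
translate([5600, 150, 0]) cube([150, 3700, 2550]);
translate([2500, 150, 0]) cube([150, 1500, 2550]);
translate([2500, 2900, 0]) cube([150, 950, 2550]);


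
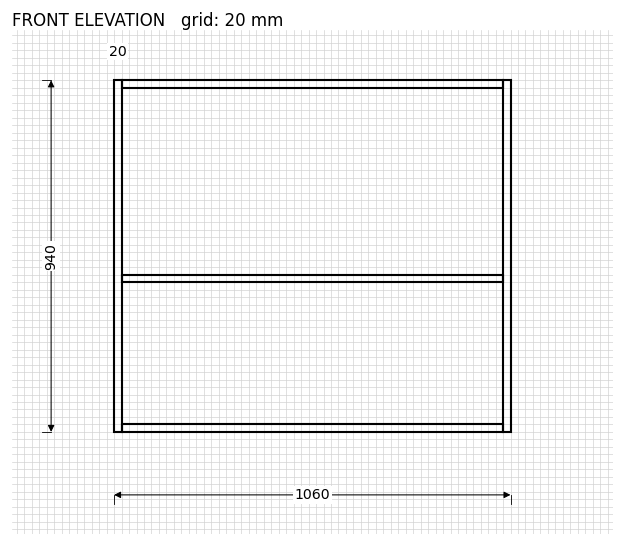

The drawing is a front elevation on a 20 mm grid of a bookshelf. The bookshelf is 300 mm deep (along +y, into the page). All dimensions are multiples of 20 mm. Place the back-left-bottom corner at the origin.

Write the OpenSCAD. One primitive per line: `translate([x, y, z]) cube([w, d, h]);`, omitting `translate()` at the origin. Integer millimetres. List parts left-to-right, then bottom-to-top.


cube([20, 300, 940]);
translate([20, 0, 0]) cube([1020, 300, 20]);
translate([20, 0, 400]) cube([1020, 300, 20]);
translate([20, 0, 920]) cube([1020, 300, 20]);
translate([1040, 0, 0]) cube([20, 300, 940]);


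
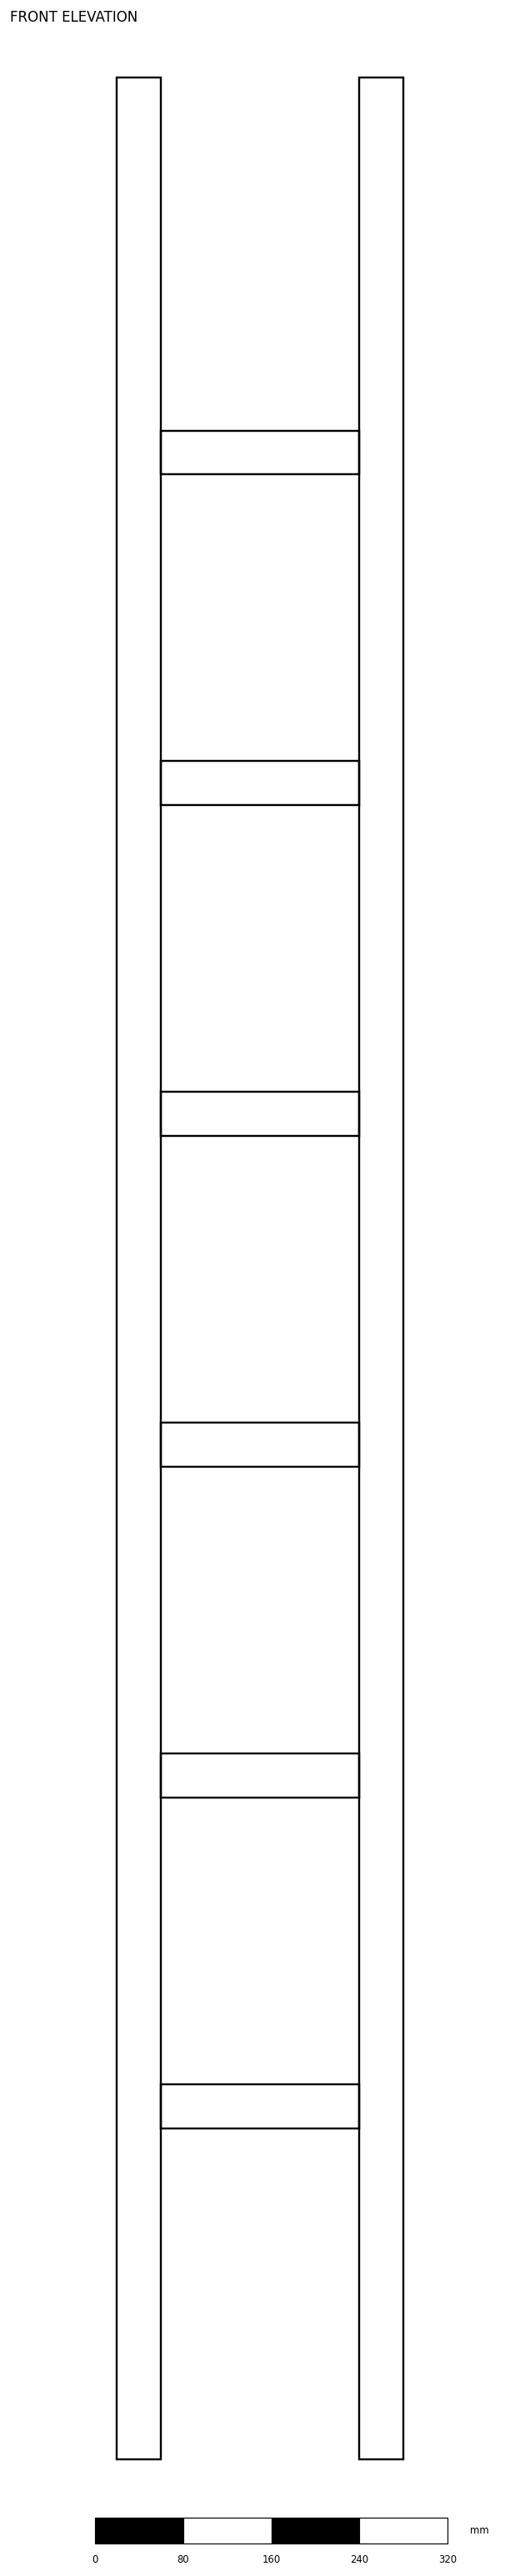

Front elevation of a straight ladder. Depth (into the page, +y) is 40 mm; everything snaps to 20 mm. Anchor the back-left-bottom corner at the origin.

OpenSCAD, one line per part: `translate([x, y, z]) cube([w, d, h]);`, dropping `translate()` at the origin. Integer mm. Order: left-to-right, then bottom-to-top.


cube([40, 40, 2160]);
translate([40, 0, 300]) cube([180, 40, 40]);
translate([40, 0, 600]) cube([180, 40, 40]);
translate([40, 0, 900]) cube([180, 40, 40]);
translate([40, 0, 1200]) cube([180, 40, 40]);
translate([40, 0, 1500]) cube([180, 40, 40]);
translate([40, 0, 1800]) cube([180, 40, 40]);
translate([220, 0, 0]) cube([40, 40, 2160]);
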